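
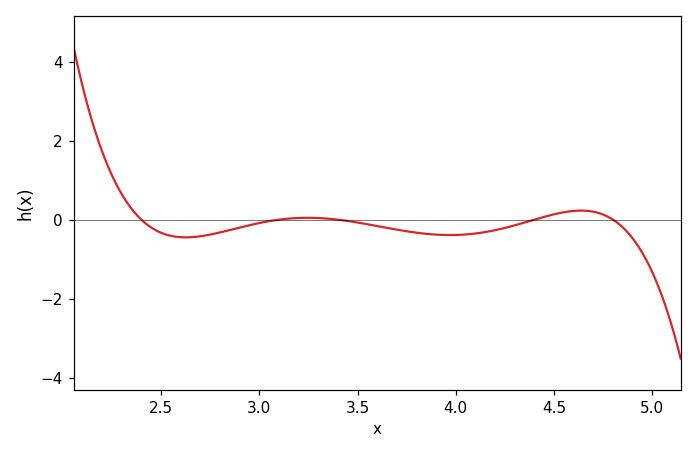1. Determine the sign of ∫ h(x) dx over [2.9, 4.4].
negative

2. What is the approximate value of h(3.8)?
-0.4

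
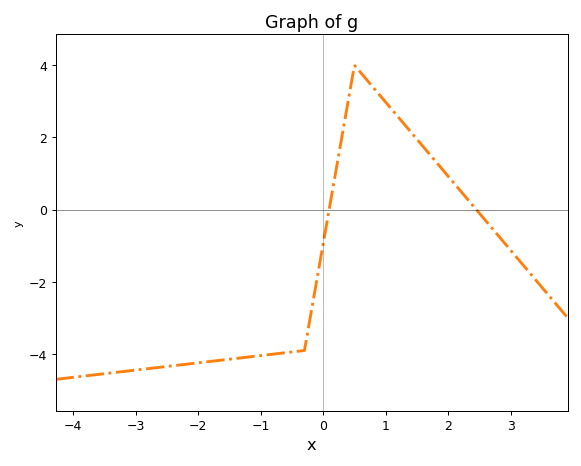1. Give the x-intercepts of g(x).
0.095, 2.45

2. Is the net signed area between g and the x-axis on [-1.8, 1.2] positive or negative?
negative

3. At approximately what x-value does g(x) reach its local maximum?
0.501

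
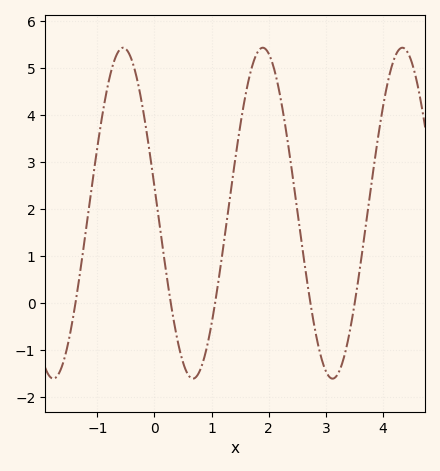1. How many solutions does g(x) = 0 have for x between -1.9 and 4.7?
5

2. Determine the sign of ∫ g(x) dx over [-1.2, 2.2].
positive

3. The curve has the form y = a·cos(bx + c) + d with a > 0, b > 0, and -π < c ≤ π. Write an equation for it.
y = 3.52cos(2.6x + 1.4) + 1.92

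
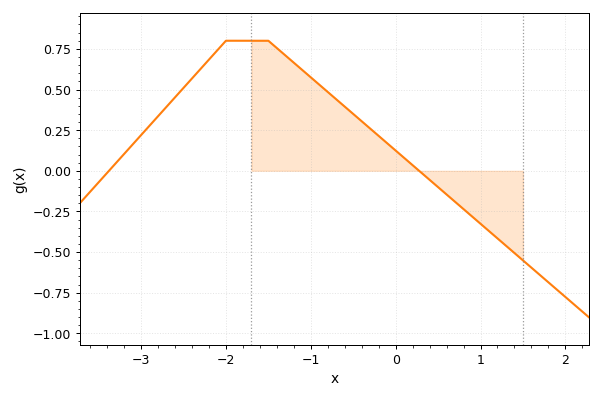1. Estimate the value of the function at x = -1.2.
0.665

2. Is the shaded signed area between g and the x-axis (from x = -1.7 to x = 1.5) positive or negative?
positive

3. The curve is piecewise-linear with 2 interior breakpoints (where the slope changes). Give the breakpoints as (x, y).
(-2, 0.8); (-1.5, 0.8)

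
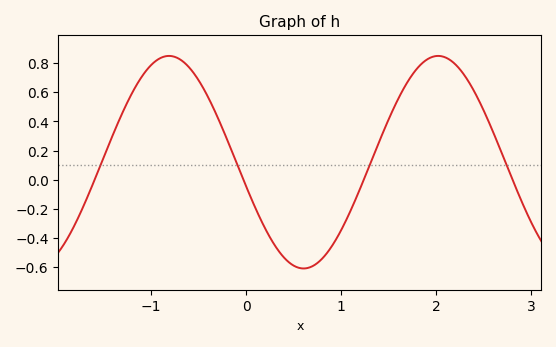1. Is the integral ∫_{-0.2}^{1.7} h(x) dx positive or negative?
negative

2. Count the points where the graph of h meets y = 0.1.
4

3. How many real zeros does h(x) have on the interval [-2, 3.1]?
4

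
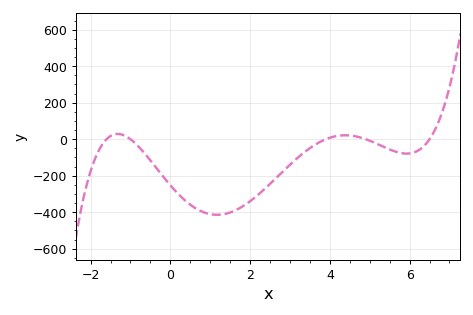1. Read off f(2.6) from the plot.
-224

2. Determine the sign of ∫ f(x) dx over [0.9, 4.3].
negative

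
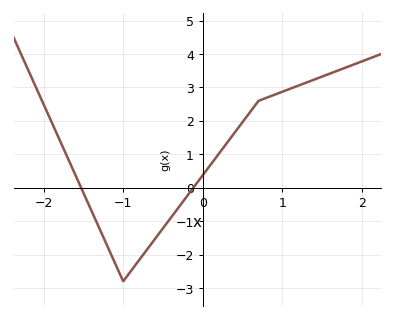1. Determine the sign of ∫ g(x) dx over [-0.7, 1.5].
positive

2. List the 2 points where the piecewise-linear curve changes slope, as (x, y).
(-1, -2.8); (0.7, 2.6)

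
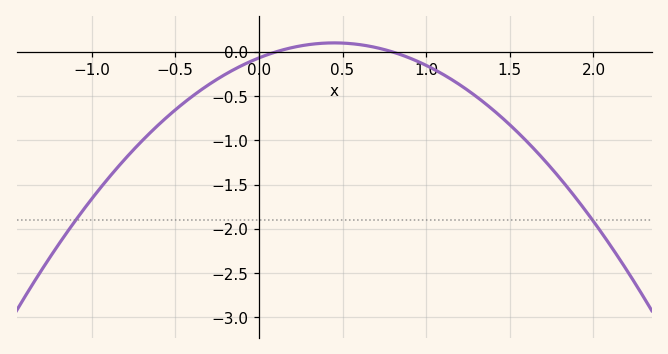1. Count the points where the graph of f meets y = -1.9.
2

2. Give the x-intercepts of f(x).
0.1, 0.8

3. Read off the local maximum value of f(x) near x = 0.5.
0.103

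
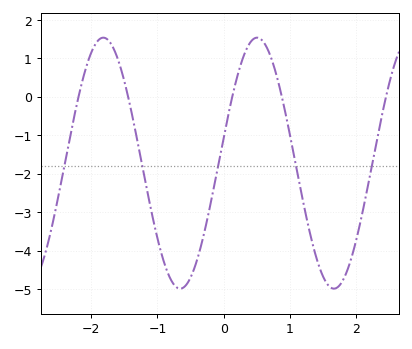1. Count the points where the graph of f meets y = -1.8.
5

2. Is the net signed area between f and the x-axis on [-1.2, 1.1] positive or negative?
negative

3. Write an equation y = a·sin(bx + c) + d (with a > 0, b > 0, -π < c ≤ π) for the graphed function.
y = 3.26sin(2.7x + 0.21) - 1.73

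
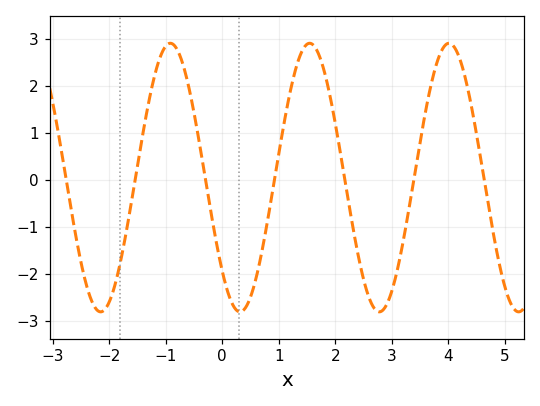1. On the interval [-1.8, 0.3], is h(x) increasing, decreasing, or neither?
neither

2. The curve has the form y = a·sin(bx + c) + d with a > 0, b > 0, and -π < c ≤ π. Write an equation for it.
y = 2.86sin(2.55x - 2.37) + 0.05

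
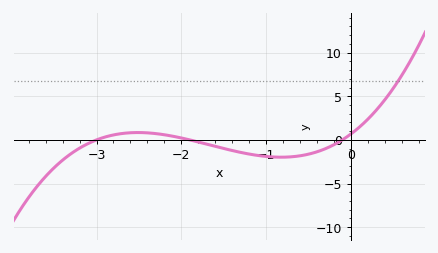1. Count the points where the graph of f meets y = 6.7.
1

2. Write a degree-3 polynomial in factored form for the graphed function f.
y = 1.17(x + 3)(x + 1.9)(x + 0.1)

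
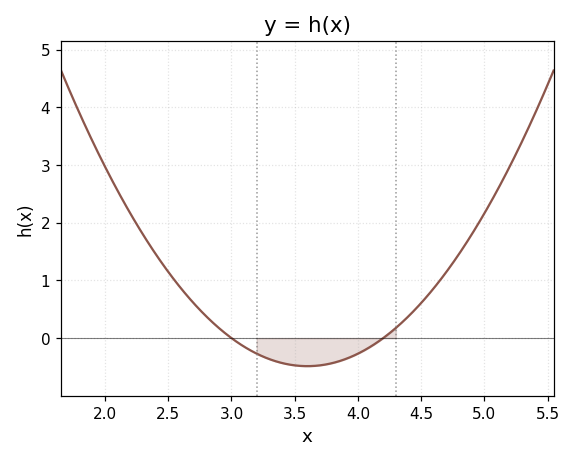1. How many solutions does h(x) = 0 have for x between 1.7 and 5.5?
2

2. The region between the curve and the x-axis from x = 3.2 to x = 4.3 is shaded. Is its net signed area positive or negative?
negative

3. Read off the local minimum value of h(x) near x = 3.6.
-0.486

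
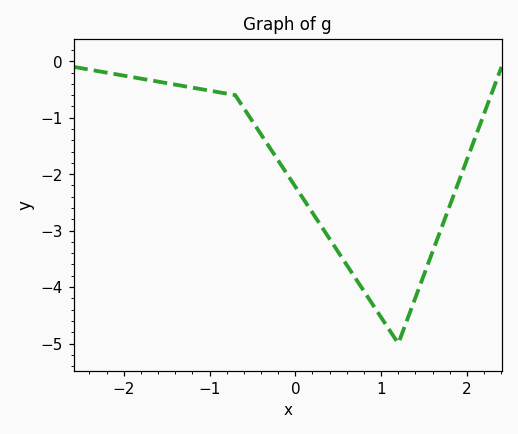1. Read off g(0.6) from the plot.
-3.6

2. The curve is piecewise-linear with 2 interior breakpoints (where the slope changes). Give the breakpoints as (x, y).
(-0.7, -0.6); (1.2, -5)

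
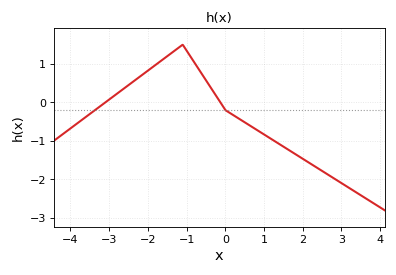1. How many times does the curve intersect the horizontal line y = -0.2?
2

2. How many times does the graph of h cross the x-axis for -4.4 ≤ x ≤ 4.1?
2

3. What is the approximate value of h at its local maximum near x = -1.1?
1.5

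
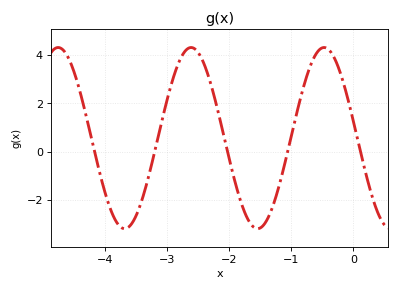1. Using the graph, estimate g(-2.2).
1.86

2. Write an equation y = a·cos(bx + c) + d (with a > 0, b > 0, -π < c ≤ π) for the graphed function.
y = 3.76cos(2.93x + 1.38) + 0.56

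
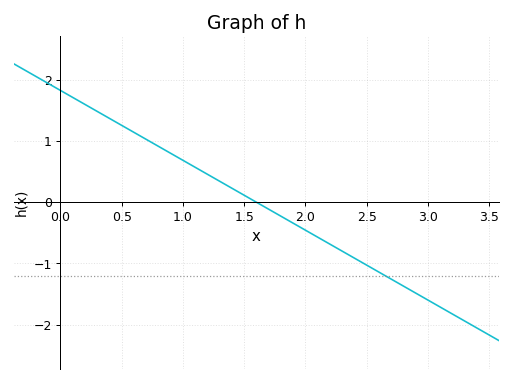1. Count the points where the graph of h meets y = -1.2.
1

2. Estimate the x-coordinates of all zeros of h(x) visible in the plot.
1.6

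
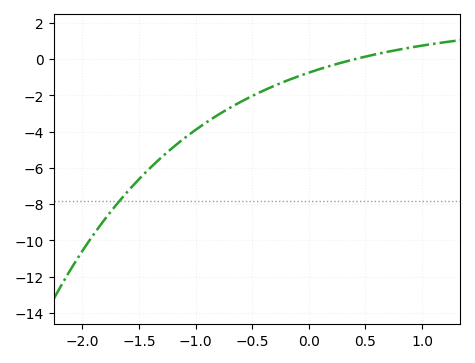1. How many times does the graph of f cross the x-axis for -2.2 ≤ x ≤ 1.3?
1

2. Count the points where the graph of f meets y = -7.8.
1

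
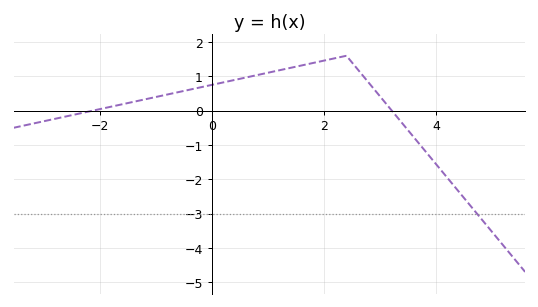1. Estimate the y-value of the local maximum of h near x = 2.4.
1.6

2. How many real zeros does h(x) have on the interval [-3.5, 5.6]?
2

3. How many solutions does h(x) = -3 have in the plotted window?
1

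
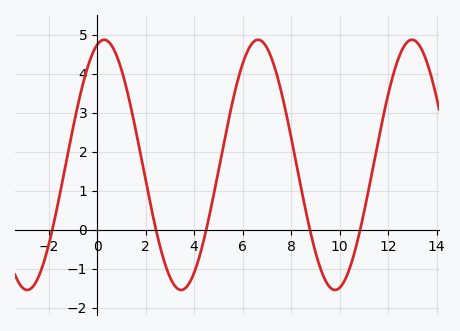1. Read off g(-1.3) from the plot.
1.63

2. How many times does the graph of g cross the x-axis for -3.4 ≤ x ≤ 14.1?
5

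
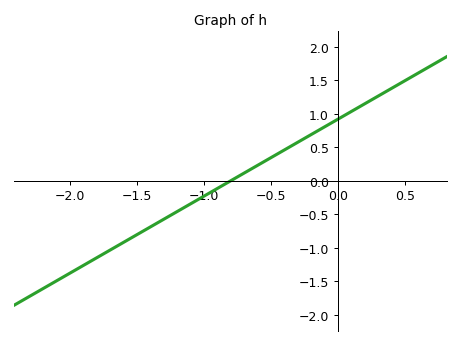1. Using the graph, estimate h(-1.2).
-0.46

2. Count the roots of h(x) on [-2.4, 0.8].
1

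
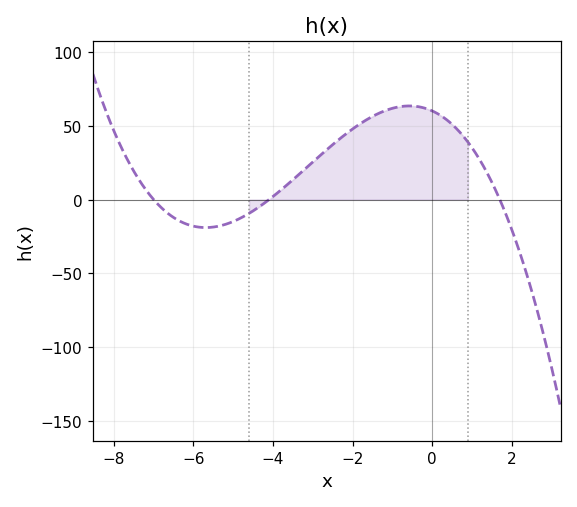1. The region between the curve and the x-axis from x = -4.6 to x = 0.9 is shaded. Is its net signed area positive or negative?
positive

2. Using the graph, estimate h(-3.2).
20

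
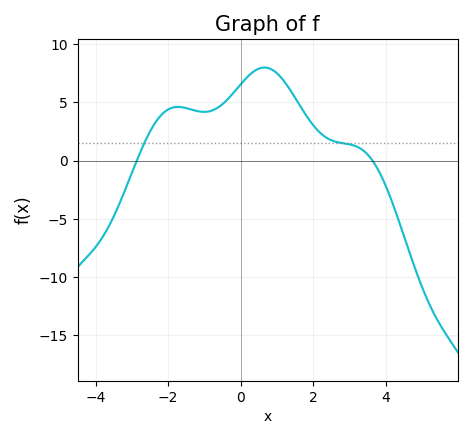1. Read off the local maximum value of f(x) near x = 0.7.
8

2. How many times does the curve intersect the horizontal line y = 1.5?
2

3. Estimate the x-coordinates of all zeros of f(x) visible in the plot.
-2.8, 3.6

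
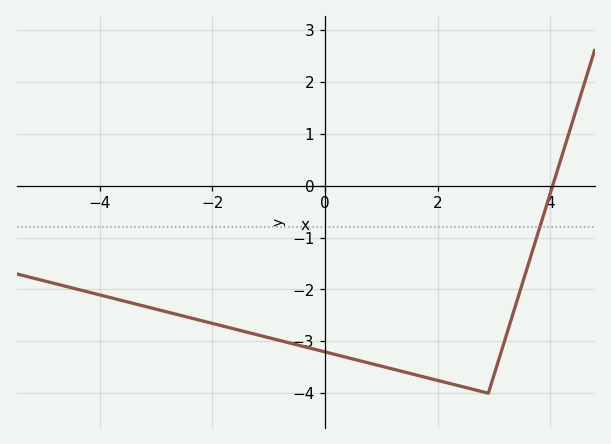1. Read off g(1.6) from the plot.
-3.64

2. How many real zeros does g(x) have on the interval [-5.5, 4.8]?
1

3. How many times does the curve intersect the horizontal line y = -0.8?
1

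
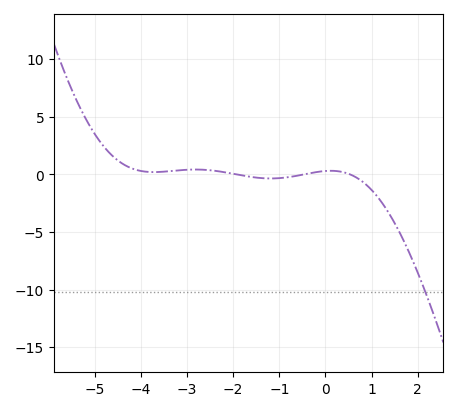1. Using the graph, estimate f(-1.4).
-0.317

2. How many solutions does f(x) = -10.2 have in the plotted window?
1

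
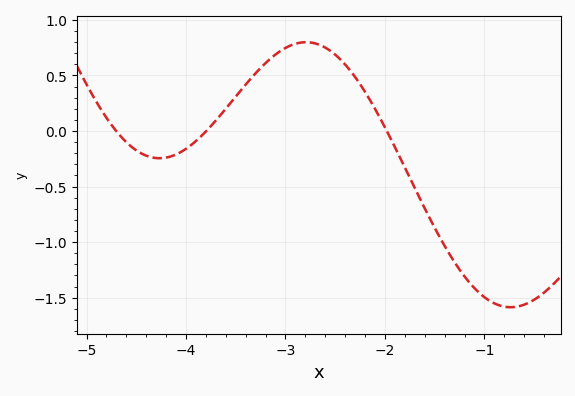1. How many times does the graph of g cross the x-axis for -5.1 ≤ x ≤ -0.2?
3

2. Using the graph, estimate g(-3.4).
0.4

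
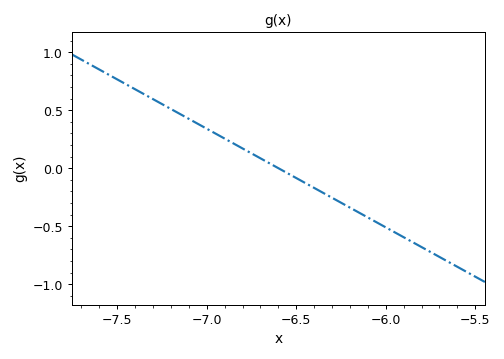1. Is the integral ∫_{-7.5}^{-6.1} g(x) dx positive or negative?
positive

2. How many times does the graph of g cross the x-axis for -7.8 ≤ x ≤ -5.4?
1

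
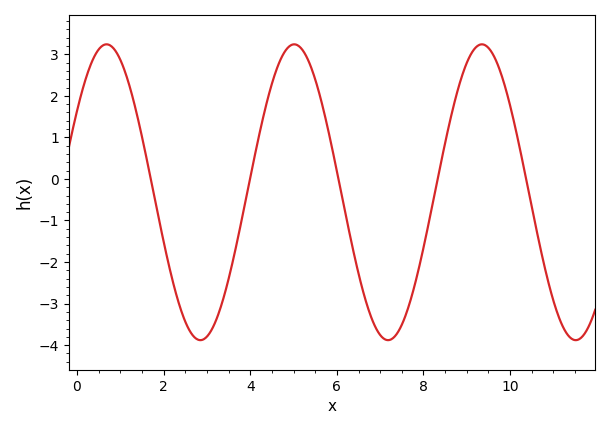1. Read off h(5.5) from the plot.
2.4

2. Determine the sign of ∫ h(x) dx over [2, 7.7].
negative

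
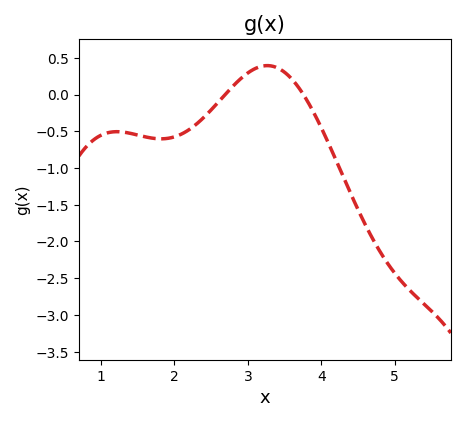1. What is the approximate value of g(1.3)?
-0.511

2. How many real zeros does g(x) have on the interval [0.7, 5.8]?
2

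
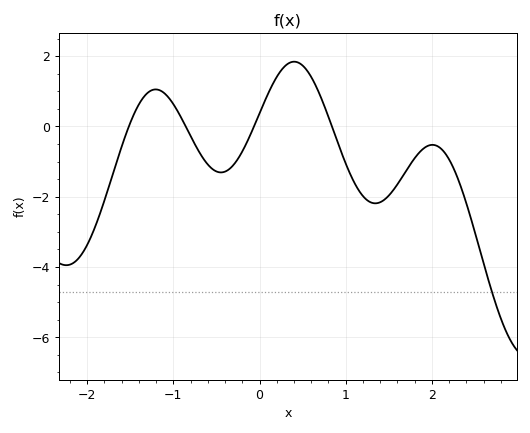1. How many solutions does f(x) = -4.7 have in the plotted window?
1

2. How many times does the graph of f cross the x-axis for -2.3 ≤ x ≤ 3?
4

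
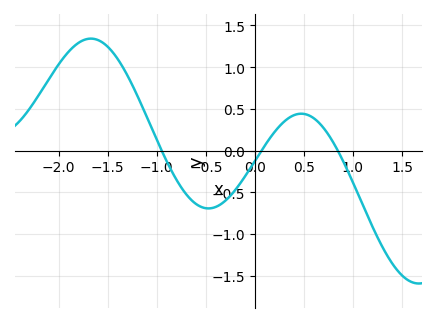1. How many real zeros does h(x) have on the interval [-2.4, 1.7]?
3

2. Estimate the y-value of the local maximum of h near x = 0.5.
0.442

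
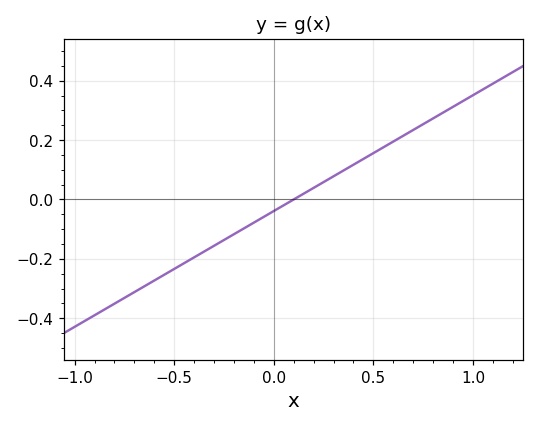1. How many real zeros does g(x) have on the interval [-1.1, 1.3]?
1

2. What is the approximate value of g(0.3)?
0.08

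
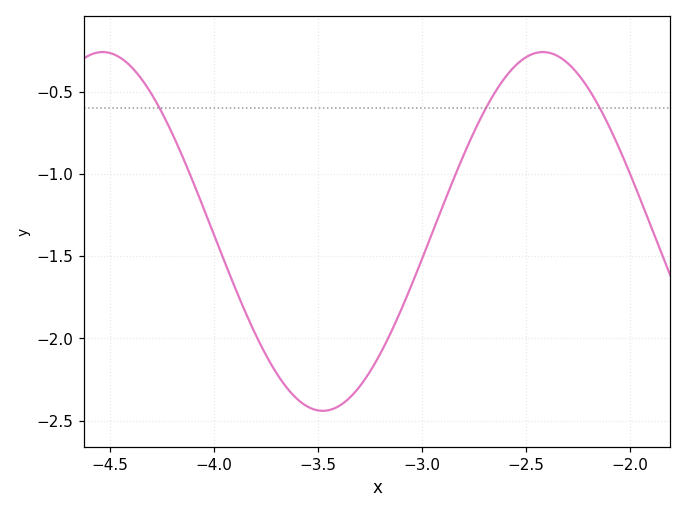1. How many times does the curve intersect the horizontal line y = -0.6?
3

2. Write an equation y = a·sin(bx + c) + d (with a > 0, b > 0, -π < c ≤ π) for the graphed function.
y = 1.09sin(3x + 2.5) - 1.35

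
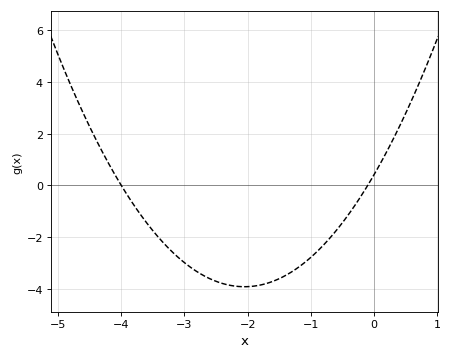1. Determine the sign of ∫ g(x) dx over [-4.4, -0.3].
negative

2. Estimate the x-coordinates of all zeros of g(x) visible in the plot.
-4, -0.1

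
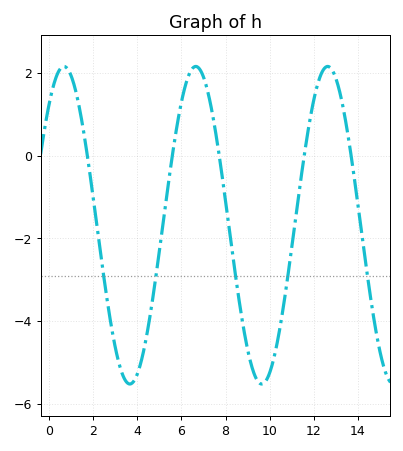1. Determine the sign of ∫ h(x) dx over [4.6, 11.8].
negative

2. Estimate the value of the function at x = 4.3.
-4.68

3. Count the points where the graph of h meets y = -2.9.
5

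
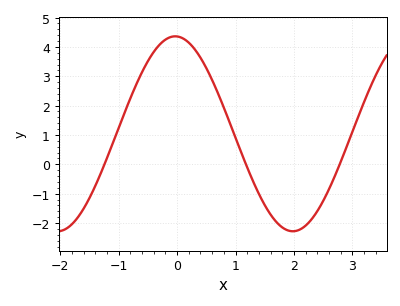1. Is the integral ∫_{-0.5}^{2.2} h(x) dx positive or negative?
positive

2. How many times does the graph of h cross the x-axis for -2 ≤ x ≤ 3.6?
3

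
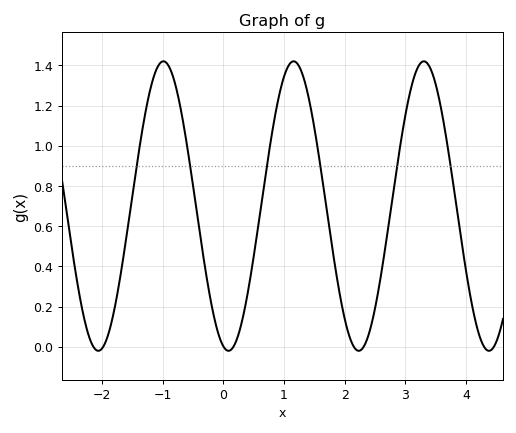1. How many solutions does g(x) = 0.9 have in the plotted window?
6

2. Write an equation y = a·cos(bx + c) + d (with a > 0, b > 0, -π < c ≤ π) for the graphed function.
y = 0.72cos(2.93x + 2.89) + 0.7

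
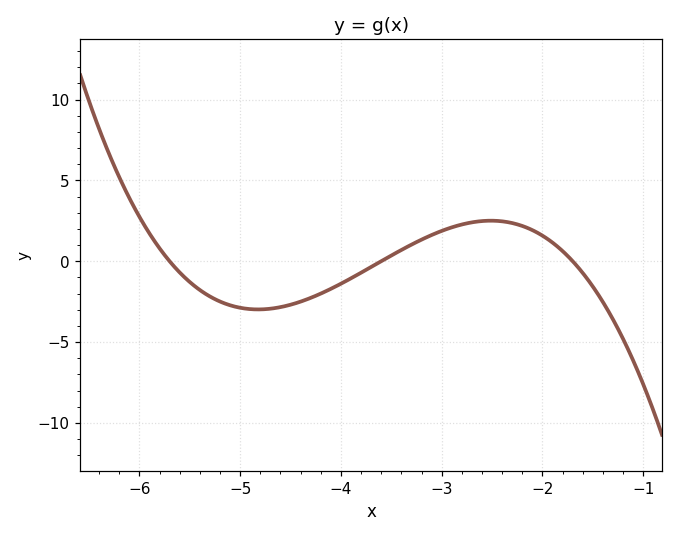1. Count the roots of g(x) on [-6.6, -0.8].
3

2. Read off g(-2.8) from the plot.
2.27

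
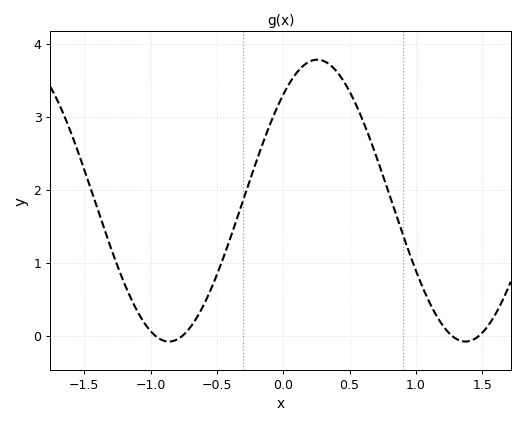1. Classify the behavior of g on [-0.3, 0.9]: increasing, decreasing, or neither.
neither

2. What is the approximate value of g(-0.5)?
0.8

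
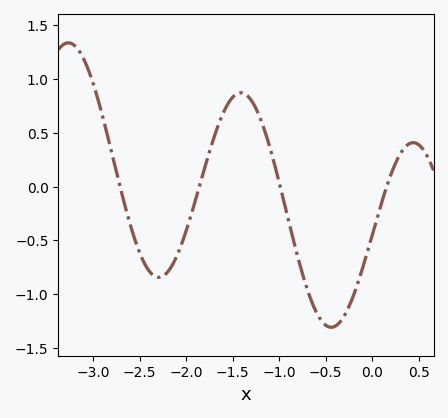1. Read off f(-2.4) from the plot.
-0.8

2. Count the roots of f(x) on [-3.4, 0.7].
4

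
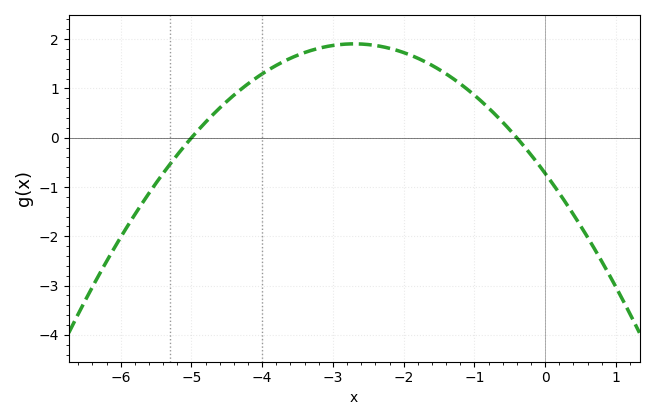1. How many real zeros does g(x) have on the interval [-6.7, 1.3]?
2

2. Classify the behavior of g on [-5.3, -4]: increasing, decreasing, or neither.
increasing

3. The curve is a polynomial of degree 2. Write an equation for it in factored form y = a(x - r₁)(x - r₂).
y = -0.36(x + 5)(x + 0.4)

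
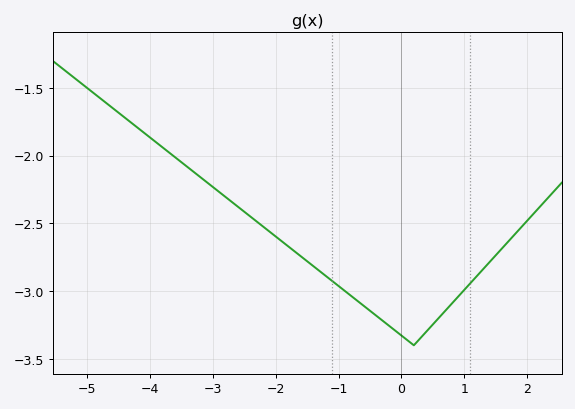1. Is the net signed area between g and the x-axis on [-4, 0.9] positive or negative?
negative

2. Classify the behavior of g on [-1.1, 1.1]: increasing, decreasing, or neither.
neither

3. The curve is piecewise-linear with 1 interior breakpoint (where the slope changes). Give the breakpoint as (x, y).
(0.2, -3.4)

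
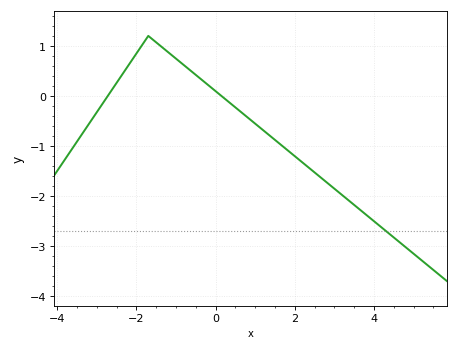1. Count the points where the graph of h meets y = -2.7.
1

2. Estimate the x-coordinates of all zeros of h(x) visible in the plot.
-2.8, 0.2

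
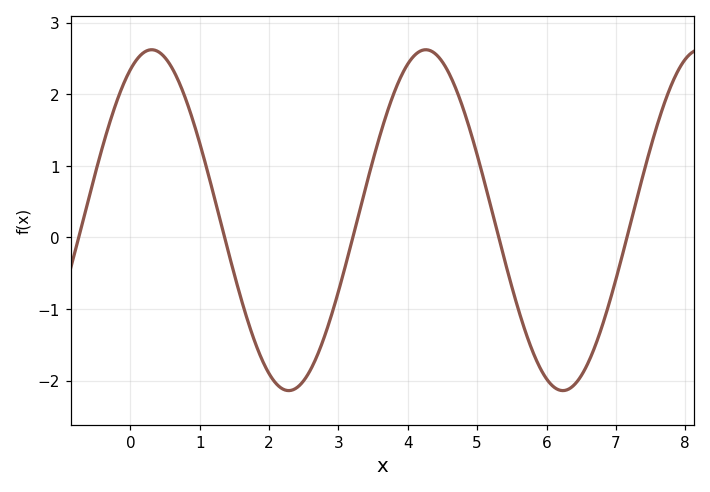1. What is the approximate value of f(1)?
1.3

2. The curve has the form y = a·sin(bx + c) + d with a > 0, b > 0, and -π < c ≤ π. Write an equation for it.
y = 2.38sin(1.6x + 1.1) + 0.24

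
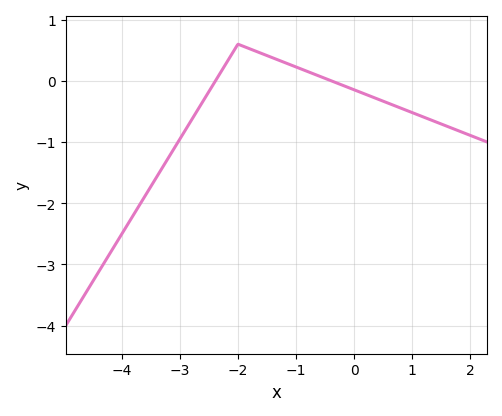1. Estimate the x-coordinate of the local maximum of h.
-2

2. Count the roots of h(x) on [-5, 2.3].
2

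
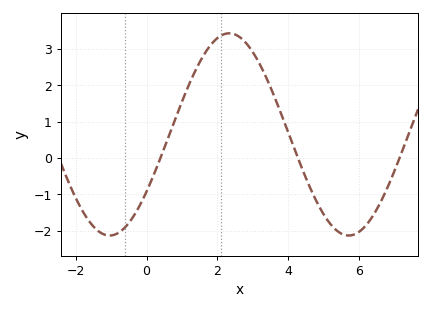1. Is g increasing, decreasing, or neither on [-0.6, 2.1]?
increasing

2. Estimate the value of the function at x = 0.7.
0.792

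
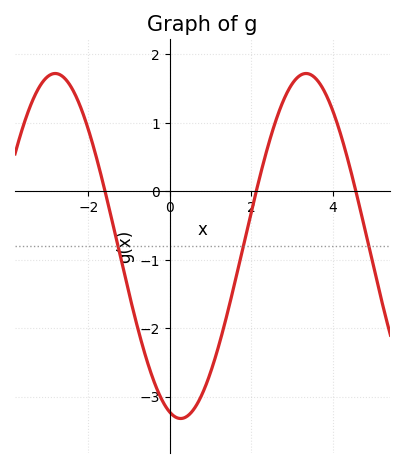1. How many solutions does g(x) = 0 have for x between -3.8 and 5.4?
3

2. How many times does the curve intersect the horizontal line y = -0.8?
3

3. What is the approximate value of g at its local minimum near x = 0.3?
-3.3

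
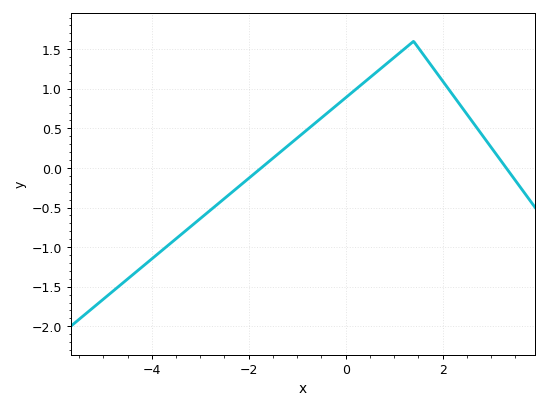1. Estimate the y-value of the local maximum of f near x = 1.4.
1.6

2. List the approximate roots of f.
-1.74, 3.31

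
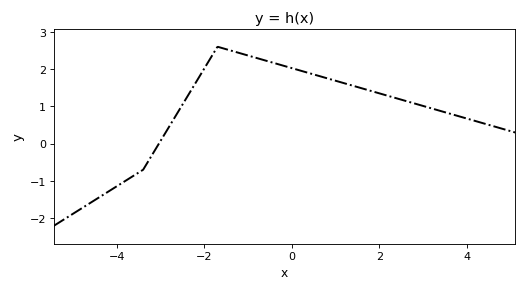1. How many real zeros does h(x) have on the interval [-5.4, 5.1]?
1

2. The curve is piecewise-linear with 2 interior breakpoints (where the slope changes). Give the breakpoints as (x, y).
(-3.4, -0.7); (-1.7, 2.6)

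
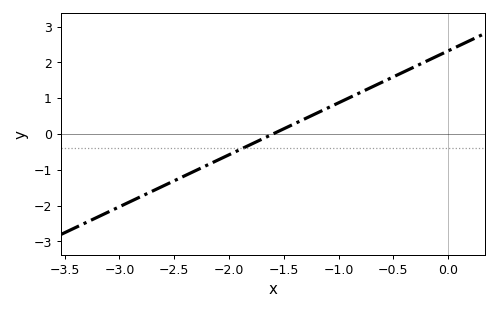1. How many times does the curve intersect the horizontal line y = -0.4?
1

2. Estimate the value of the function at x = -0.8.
1.2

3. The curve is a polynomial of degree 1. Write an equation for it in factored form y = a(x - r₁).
y = 1.45(x + 1.6)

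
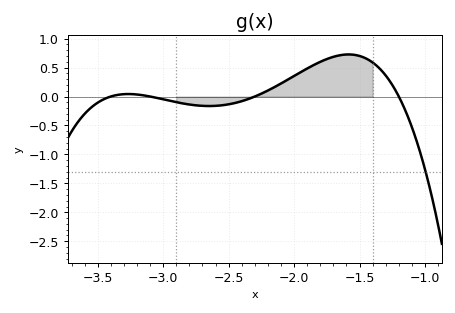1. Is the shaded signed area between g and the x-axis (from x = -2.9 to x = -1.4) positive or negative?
positive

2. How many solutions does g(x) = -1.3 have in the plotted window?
1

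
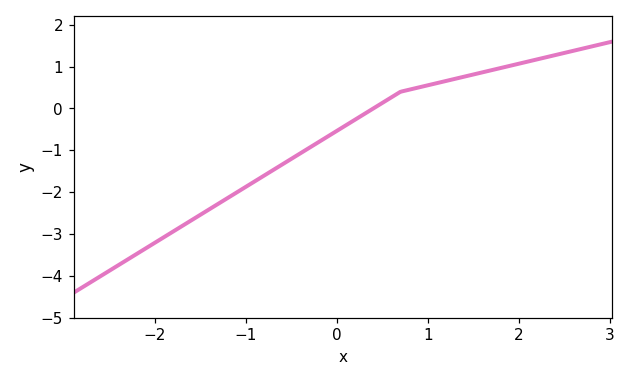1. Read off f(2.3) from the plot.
1.2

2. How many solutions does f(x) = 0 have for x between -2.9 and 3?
1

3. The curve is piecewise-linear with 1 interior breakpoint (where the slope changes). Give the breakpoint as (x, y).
(0.7, 0.4)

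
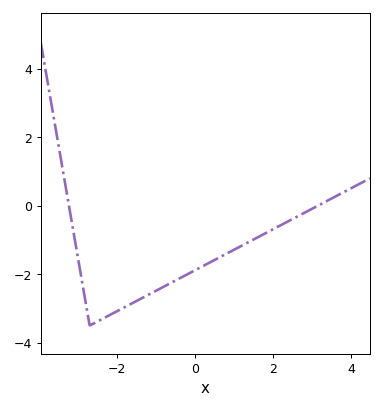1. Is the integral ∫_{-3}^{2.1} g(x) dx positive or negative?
negative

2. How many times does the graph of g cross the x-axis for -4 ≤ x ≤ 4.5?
2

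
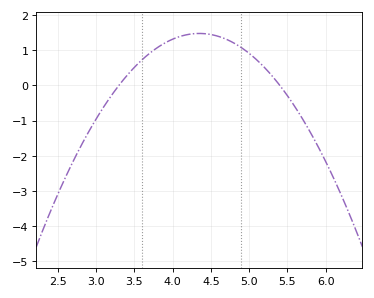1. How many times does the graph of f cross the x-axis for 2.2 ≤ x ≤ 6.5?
2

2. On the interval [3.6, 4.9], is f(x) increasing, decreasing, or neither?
neither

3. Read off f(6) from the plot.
-2.17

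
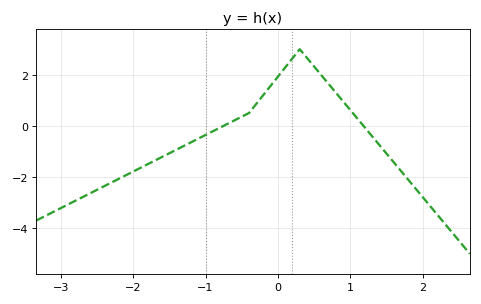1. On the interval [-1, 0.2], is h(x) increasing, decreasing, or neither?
increasing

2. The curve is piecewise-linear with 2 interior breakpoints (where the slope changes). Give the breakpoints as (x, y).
(-0.4, 0.5); (0.3, 3)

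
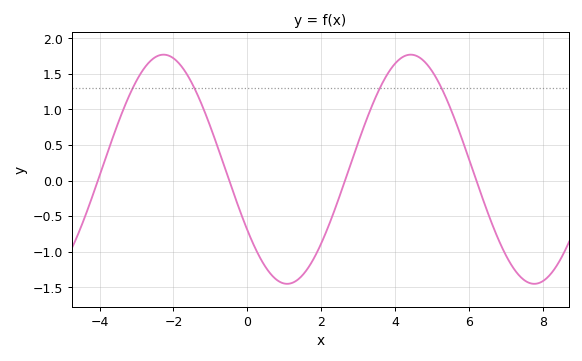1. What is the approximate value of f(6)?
0.3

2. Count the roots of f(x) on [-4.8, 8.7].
4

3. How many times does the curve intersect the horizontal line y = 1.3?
4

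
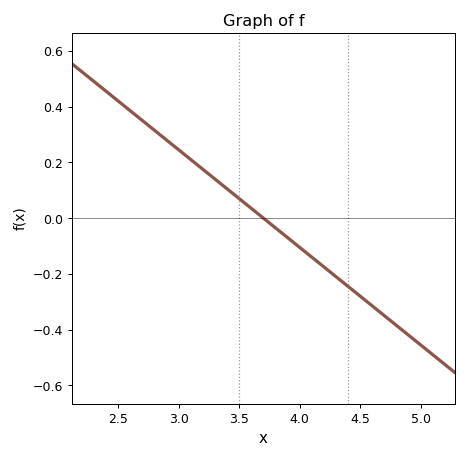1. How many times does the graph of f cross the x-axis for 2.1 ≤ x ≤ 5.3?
1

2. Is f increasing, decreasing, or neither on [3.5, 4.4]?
decreasing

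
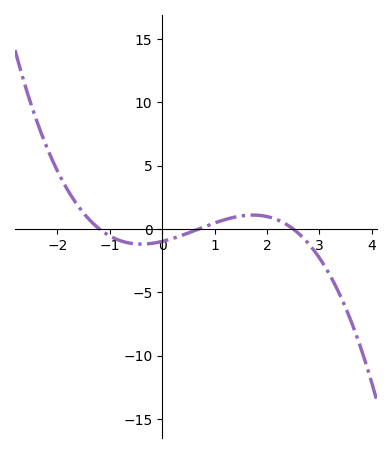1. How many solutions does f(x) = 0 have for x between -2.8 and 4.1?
3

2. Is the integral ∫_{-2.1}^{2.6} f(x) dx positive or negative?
positive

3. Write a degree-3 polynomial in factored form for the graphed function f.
y = -0.47(x + 1.2)(x - 0.7)(x - 2.5)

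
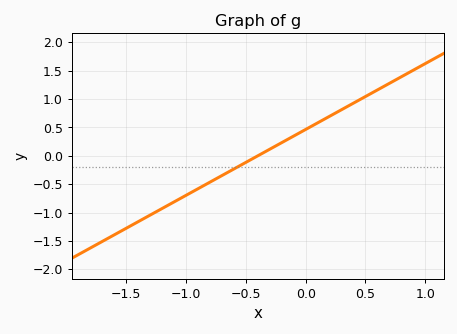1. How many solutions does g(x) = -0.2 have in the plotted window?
1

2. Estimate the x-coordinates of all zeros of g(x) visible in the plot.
-0.4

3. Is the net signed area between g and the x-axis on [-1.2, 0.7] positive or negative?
positive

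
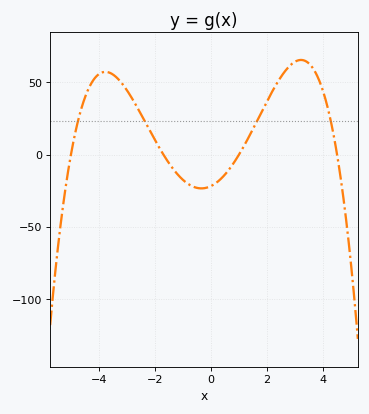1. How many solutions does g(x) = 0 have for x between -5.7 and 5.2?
4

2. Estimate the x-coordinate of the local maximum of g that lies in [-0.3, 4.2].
3.22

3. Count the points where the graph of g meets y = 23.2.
4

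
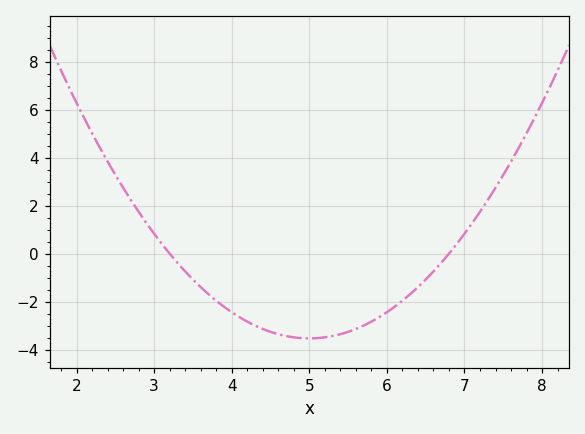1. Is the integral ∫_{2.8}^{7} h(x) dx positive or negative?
negative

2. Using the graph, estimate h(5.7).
-3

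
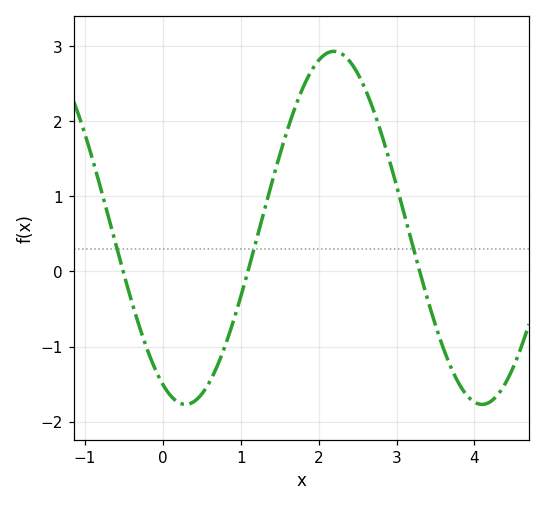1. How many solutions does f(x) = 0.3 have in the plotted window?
3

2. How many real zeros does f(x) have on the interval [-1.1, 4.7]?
3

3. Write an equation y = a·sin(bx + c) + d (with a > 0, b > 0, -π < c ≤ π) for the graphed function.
y = 2.35sin(1.6x - 2) + 0.58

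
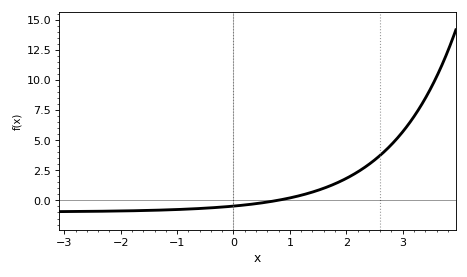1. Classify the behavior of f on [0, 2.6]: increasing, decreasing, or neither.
increasing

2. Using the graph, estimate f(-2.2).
-0.888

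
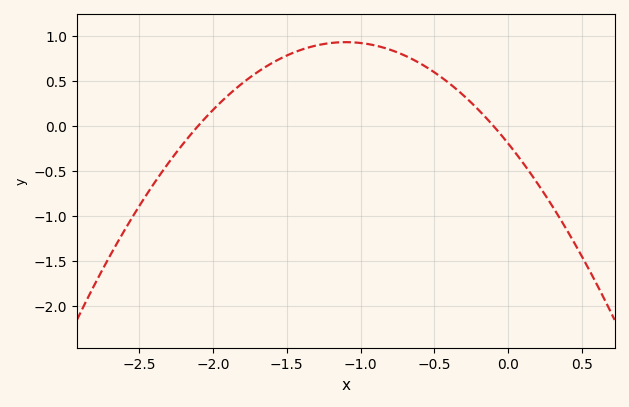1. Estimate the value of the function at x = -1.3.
0.893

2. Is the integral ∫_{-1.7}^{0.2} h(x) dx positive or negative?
positive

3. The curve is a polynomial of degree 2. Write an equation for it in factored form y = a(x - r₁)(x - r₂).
y = -0.93(x + 2.1)(x + 0.1)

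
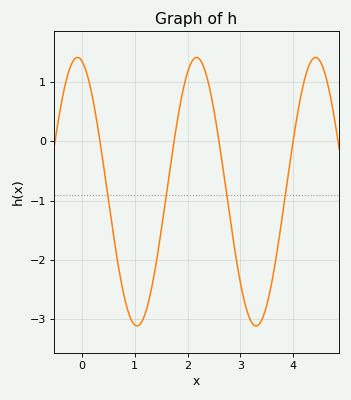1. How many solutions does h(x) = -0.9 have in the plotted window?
4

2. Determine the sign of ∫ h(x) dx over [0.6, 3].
negative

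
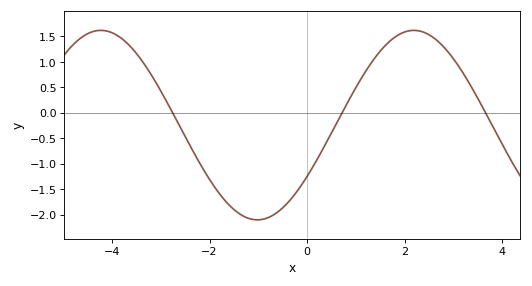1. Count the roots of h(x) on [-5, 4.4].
3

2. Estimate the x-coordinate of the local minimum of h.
-1.02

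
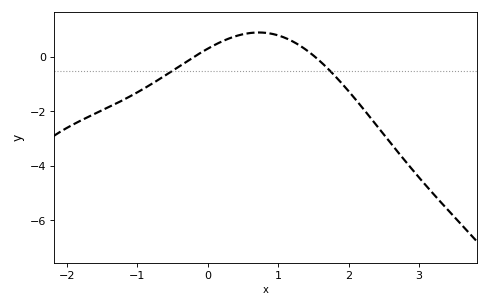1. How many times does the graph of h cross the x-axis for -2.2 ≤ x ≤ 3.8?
2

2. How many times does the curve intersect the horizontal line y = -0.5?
2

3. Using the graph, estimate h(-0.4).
-0.4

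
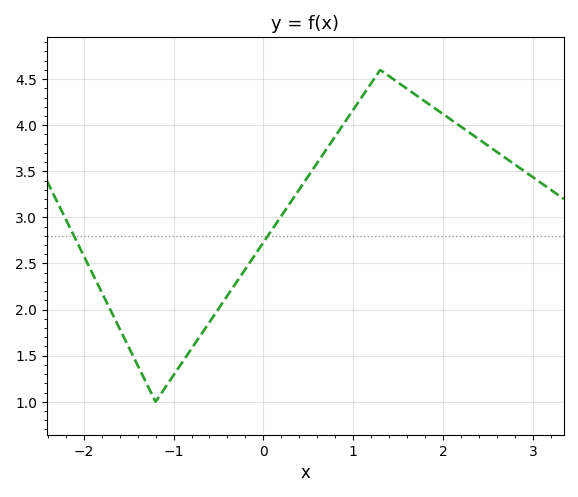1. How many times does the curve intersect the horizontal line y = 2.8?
2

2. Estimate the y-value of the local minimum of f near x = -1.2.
1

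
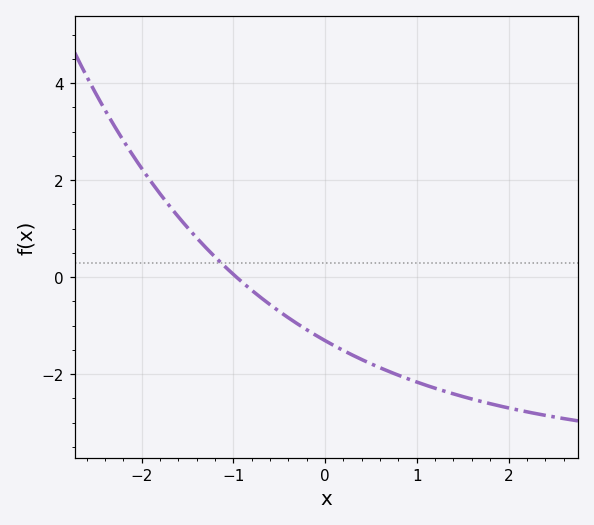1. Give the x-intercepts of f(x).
-1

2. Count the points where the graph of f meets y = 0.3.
1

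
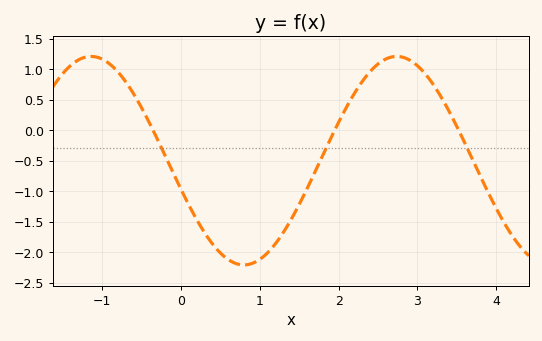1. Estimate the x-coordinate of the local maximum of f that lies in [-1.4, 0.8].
-1.14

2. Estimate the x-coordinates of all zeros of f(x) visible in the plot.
-0.356, 1.95, 3.52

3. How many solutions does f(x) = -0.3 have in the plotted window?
3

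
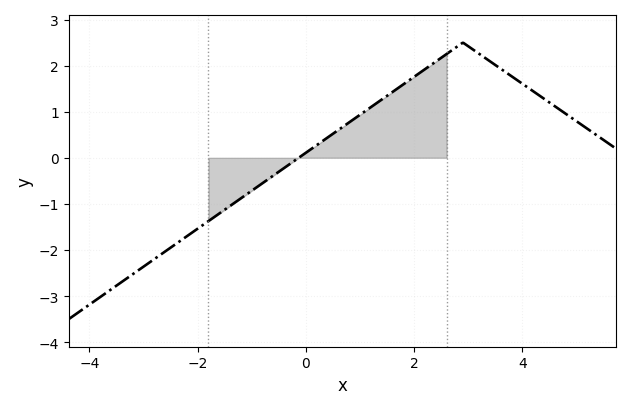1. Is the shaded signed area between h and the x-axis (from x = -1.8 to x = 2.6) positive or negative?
positive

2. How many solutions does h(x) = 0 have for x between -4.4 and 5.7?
1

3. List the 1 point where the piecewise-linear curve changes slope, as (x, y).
(2.9, 2.5)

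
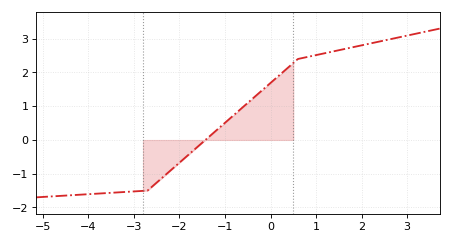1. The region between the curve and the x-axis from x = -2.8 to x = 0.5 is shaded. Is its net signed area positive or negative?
positive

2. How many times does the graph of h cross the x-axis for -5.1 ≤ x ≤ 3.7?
1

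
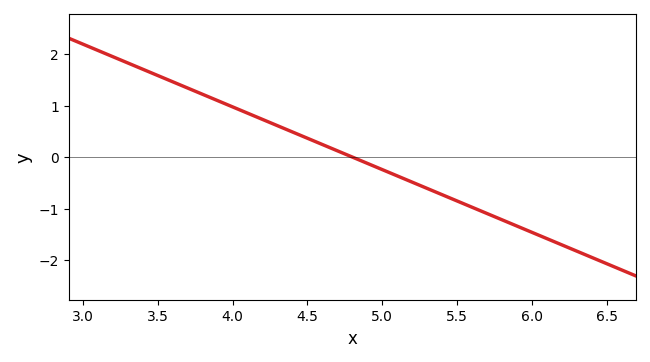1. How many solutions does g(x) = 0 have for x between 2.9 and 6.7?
1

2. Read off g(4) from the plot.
0.976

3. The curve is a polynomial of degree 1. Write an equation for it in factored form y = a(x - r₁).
y = -1.22(x - 4.8)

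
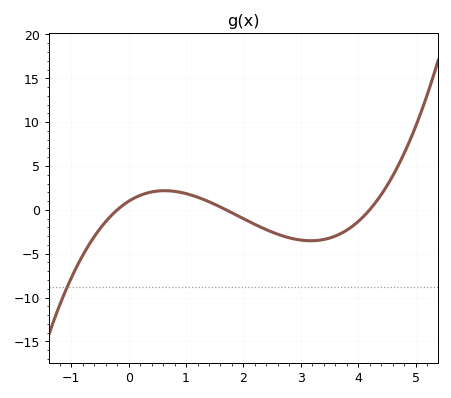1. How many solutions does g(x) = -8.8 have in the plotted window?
1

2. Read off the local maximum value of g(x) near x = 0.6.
2.19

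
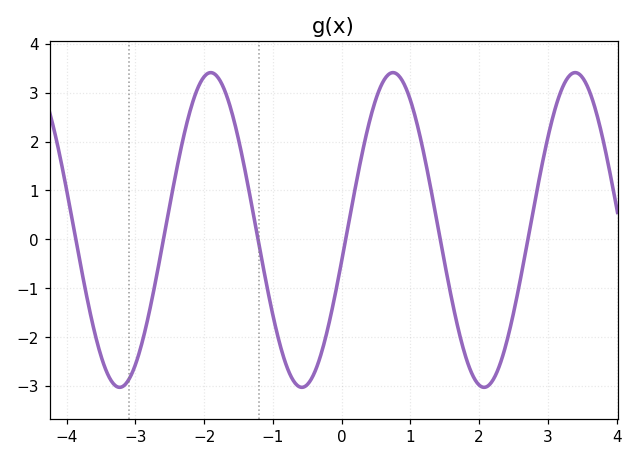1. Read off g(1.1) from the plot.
2.35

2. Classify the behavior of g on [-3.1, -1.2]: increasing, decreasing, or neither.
neither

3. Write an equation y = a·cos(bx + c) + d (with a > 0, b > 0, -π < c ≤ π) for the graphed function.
y = 3.22cos(2.37x - 1.77) + 0.19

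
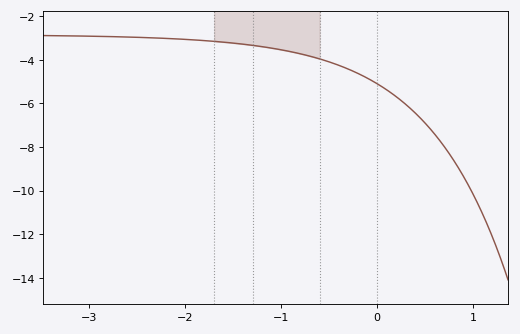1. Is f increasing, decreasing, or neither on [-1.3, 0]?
decreasing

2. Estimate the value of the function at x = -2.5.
-2.97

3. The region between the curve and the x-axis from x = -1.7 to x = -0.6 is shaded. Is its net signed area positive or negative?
negative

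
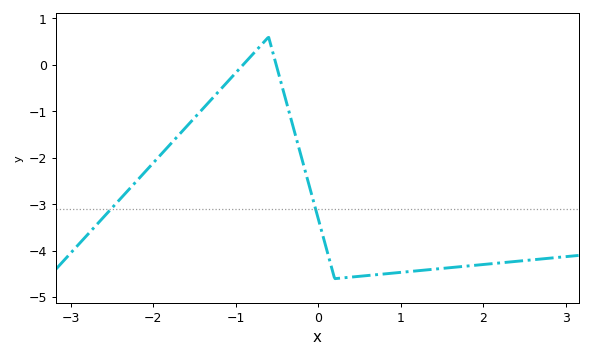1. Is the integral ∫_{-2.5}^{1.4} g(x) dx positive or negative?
negative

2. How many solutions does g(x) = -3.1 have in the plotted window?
2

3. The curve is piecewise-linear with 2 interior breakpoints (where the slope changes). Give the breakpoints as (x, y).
(-0.6, 0.6); (0.2, -4.6)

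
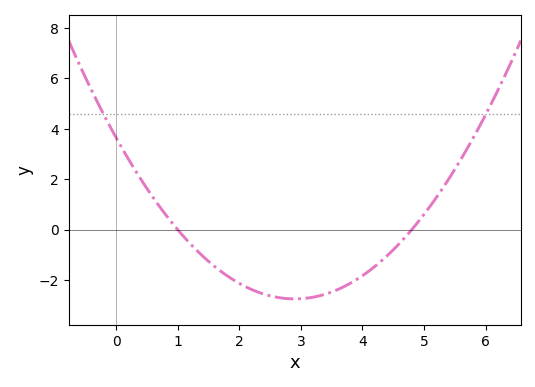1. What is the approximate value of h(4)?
-1.82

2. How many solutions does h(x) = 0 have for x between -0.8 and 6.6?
2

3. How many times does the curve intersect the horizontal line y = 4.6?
2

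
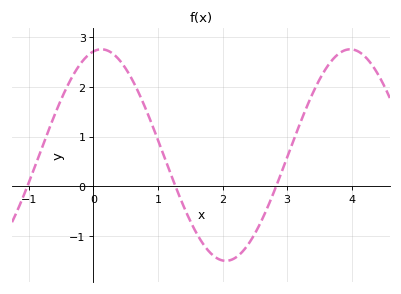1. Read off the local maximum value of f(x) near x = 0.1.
2.76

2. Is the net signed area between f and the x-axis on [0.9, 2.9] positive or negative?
negative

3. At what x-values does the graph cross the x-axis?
-1.02, 1.27, 2.83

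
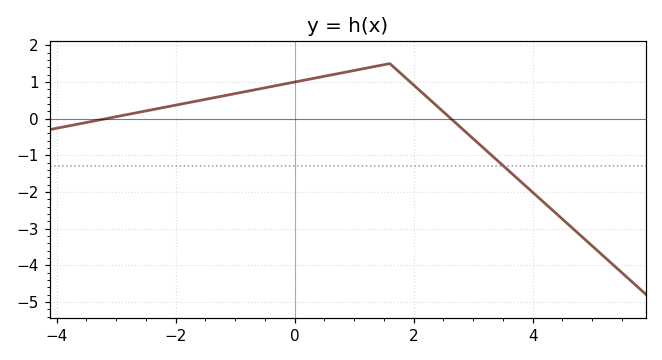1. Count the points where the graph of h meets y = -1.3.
1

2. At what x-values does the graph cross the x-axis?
-3.16, 2.63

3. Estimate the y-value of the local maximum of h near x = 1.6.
1.5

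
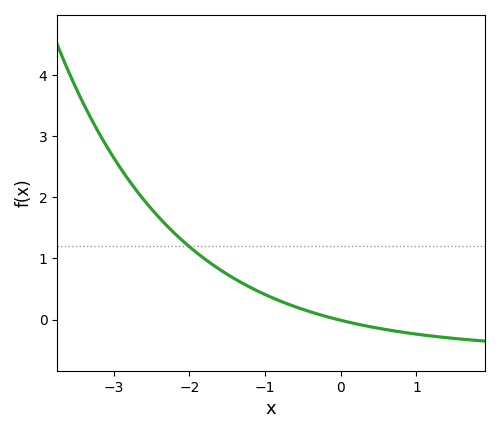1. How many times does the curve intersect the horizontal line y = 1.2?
1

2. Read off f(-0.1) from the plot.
0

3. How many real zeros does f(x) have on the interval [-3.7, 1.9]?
1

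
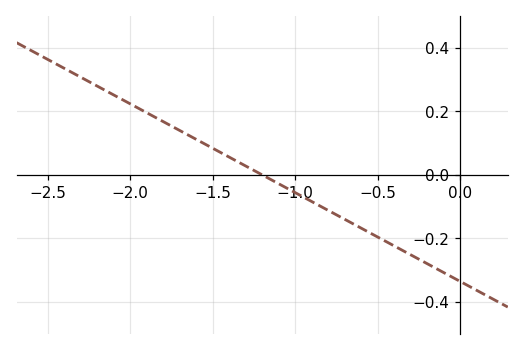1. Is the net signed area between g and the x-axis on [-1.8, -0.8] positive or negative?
positive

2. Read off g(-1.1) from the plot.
-0.028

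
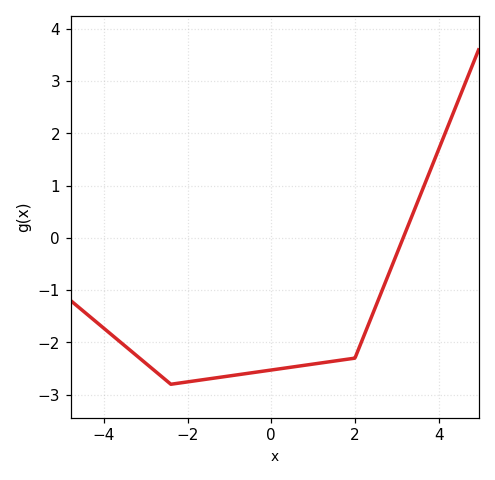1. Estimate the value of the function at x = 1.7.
-2.3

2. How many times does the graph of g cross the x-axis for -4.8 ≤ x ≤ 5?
1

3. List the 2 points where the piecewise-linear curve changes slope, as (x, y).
(-2.4, -2.8); (2, -2.3)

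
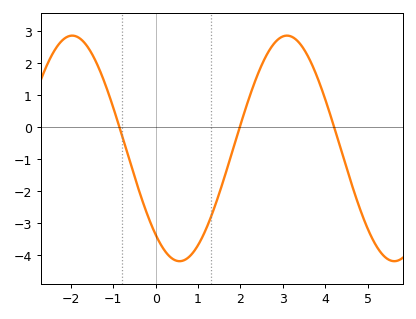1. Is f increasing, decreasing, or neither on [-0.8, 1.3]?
neither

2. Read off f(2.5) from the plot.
1.9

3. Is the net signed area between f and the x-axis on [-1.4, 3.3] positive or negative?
negative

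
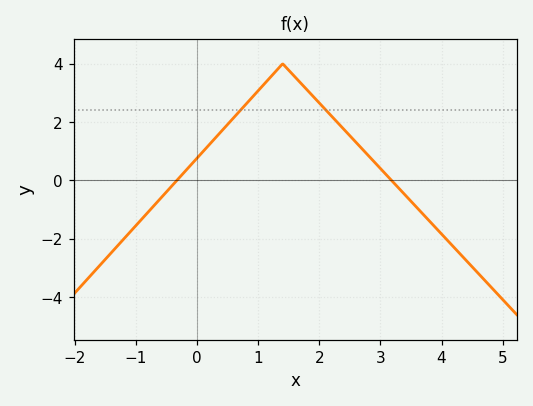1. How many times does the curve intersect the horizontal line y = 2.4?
2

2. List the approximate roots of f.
-0.331, 3.18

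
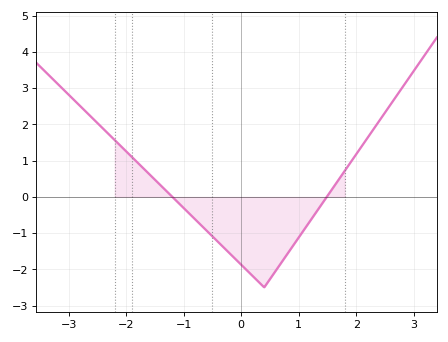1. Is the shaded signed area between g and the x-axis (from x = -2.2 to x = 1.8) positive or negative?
negative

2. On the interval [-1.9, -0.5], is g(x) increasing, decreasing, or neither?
decreasing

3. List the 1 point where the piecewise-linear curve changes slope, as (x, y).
(0.4, -2.5)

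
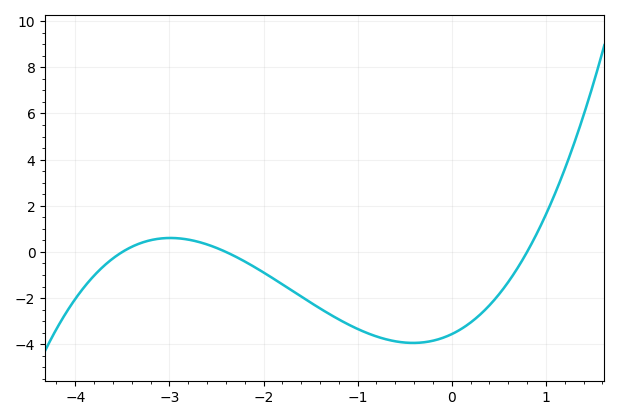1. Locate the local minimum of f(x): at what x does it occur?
-0.411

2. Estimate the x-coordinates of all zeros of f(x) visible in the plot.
-3.5, -2.4, 0.8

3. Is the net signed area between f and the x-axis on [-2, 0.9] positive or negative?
negative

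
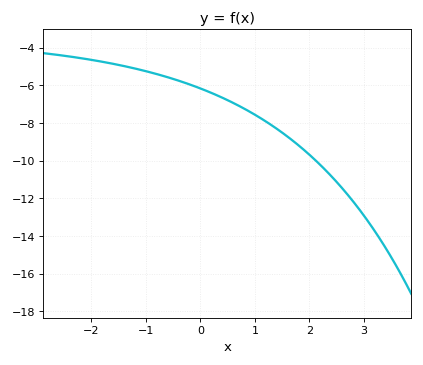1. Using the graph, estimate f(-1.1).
-5.18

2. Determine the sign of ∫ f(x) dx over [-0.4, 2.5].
negative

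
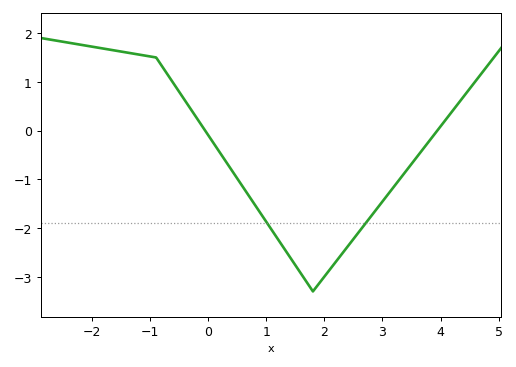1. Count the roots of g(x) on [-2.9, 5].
2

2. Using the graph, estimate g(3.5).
-0.7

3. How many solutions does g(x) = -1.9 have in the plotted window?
2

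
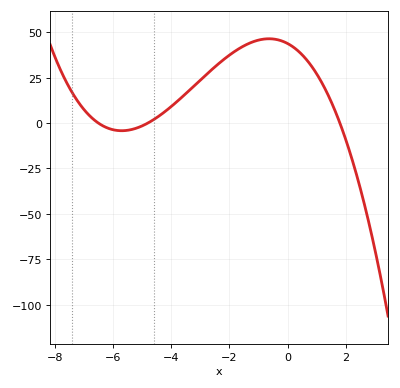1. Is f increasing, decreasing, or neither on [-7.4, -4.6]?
neither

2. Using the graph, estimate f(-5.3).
-3.32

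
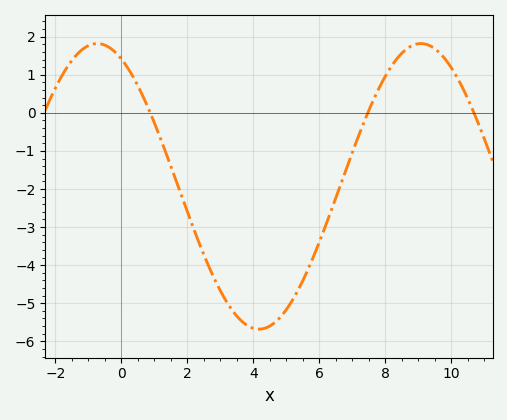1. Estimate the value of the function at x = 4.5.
-5.6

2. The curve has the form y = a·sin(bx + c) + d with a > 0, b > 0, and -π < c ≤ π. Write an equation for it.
y = 3.75sin(0.64x + 2) - 1.93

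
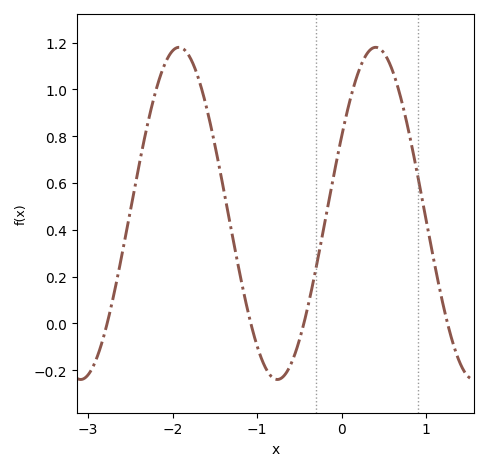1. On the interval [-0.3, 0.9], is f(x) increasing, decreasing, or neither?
neither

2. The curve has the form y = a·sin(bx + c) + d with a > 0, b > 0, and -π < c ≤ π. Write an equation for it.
y = 0.71sin(2.7x + 0.482) + 0.47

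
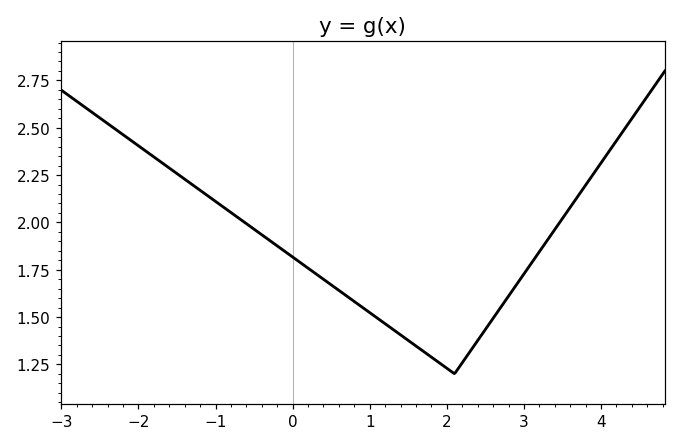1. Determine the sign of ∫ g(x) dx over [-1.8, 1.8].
positive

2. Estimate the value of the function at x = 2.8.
1.62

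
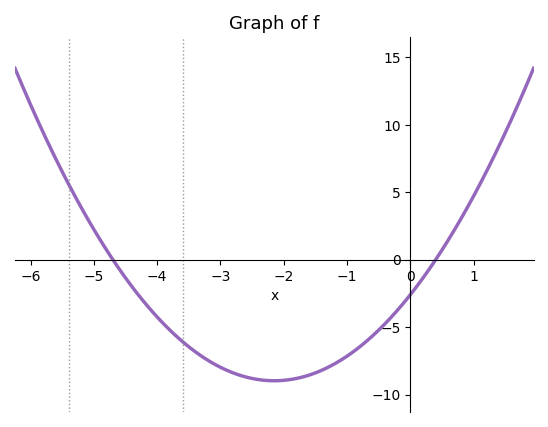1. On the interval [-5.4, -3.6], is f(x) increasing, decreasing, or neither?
decreasing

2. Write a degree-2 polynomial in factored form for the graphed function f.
y = 1.38(x + 4.7)(x - 0.4)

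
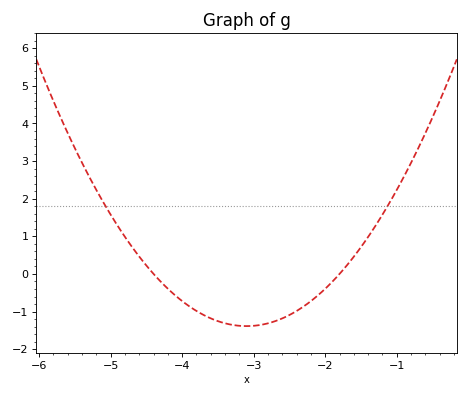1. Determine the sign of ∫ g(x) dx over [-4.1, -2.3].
negative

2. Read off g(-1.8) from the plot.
0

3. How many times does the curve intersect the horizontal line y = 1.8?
2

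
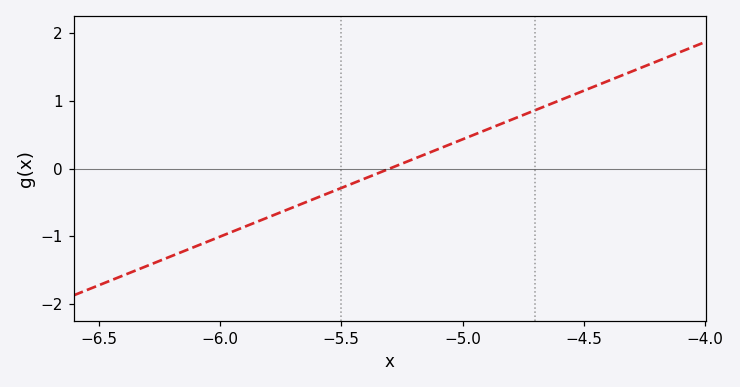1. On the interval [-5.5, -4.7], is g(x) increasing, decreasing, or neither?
increasing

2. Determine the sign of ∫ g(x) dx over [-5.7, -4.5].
positive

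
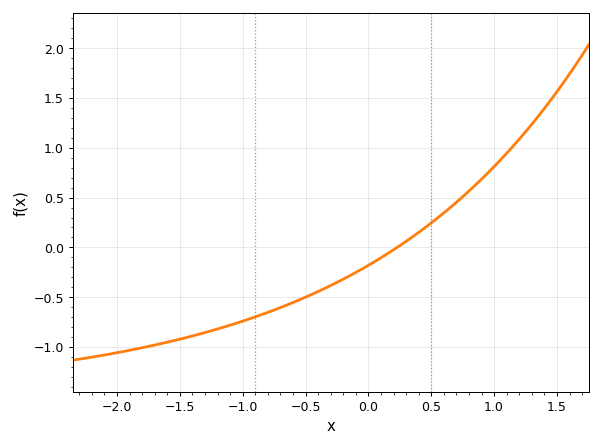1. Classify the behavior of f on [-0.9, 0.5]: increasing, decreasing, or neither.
increasing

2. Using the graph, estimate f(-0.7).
-0.6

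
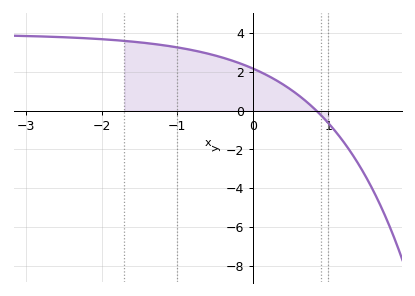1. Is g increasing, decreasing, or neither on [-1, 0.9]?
decreasing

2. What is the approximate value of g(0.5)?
1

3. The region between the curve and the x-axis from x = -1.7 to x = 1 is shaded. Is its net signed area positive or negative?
positive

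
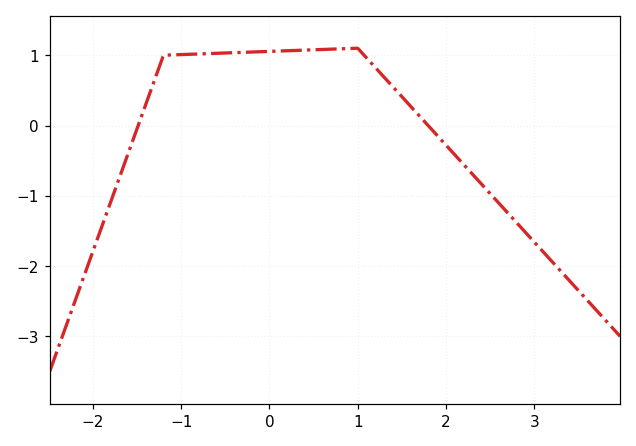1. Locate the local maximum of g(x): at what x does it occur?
1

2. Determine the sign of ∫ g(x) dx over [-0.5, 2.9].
positive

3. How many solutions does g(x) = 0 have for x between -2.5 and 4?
2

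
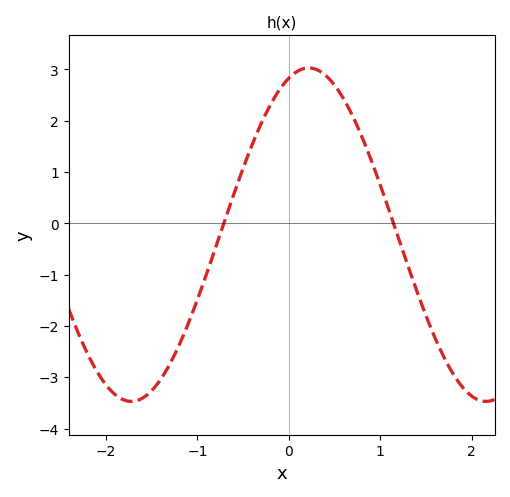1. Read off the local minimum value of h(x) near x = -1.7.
-3.47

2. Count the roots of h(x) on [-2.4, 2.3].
2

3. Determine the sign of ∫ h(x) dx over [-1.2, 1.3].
positive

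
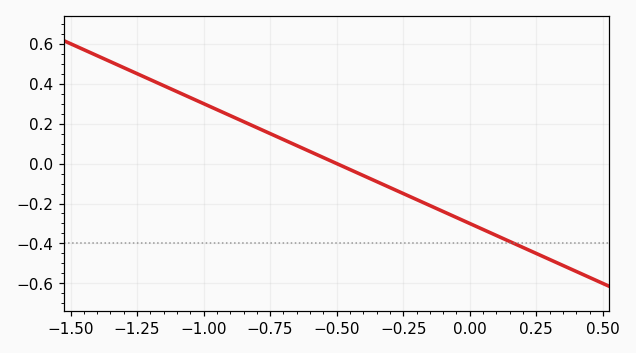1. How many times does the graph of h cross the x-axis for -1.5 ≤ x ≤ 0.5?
1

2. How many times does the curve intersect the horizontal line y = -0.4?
1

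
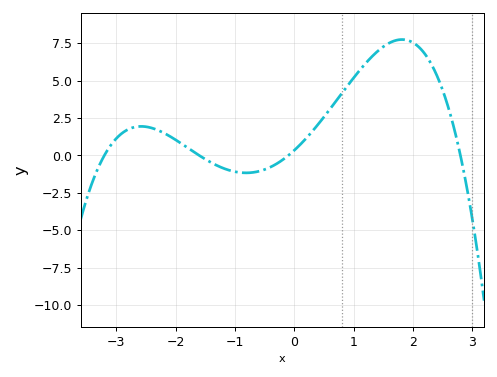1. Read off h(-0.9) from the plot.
-1.14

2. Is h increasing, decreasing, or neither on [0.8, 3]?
neither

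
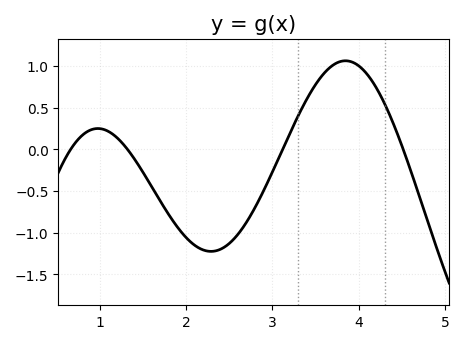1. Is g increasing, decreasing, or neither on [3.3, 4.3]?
neither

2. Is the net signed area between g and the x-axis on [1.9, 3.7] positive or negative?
negative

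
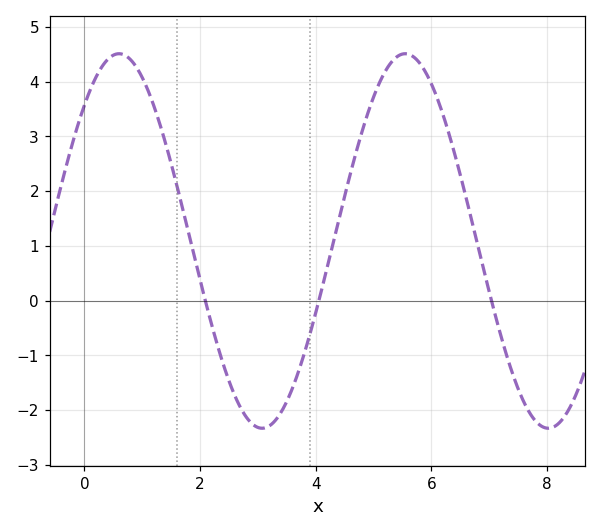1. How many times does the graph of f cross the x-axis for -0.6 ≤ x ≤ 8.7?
3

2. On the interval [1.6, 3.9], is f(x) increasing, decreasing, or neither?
neither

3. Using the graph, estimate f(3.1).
-2.3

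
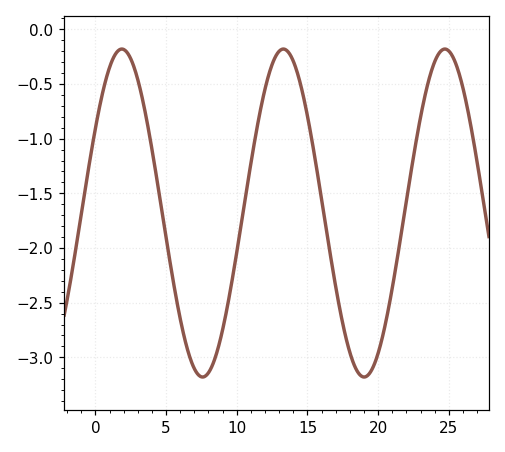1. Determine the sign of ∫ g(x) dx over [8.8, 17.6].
negative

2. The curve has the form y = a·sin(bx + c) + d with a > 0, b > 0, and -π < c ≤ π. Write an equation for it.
y = 1.5sin(0.55x + 0.542) - 1.68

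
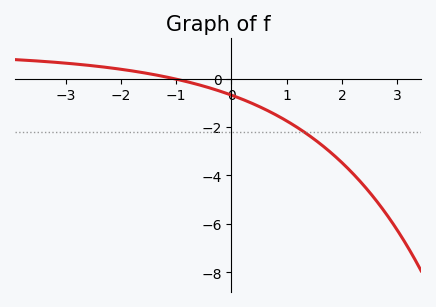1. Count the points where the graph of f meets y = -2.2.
1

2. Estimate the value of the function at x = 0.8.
-1.49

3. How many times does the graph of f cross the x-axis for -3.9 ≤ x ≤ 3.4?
1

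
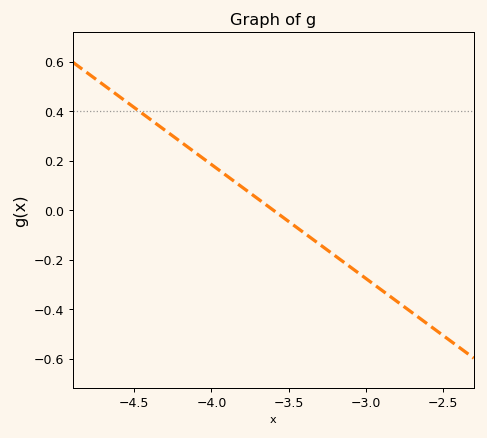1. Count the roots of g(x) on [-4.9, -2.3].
1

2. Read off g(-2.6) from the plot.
-0.46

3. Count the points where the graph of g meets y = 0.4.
1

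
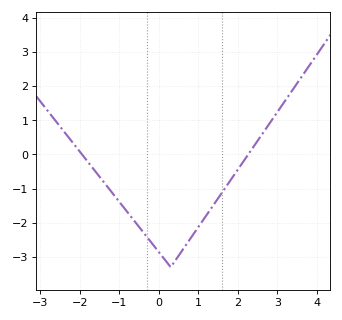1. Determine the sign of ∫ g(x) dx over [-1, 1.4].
negative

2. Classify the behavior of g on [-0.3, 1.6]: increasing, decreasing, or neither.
neither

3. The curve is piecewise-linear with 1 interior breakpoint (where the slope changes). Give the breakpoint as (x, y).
(0.3, -3.3)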